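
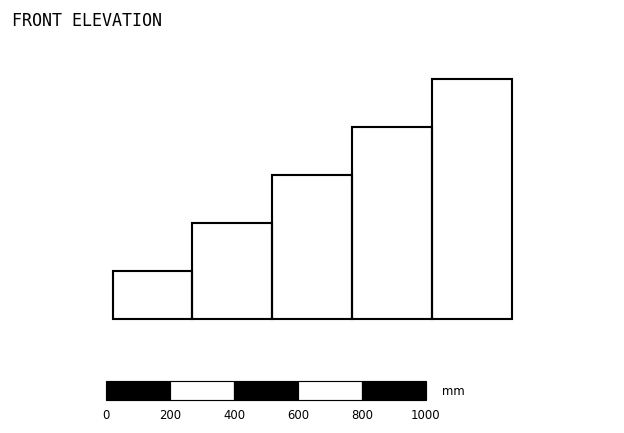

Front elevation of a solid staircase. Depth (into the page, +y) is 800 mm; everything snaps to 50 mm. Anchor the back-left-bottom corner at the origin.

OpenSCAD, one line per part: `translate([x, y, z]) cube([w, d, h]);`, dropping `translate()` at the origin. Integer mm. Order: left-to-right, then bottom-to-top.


cube([250, 800, 150]);
translate([250, 0, 0]) cube([250, 800, 300]);
translate([500, 0, 0]) cube([250, 800, 450]);
translate([750, 0, 0]) cube([250, 800, 600]);
translate([1000, 0, 0]) cube([250, 800, 750]);


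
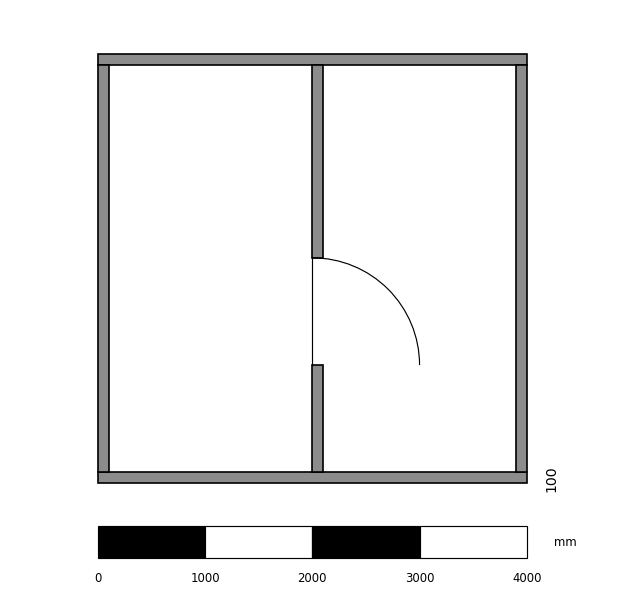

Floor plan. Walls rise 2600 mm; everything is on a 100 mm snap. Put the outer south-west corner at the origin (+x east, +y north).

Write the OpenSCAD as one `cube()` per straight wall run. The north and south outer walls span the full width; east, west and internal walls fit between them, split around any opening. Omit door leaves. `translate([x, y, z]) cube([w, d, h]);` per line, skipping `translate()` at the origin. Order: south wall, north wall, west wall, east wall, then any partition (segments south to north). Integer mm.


cube([4000, 100, 2600]);
translate([0, 3900, 0]) cube([4000, 100, 2600]);
translate([0, 100, 0]) cube([100, 3800, 2600]);
translate([3900, 100, 0]) cube([100, 3800, 2600]);
translate([2000, 100, 0]) cube([100, 1000, 2600]);
translate([2000, 2100, 0]) cube([100, 1800, 2600]);


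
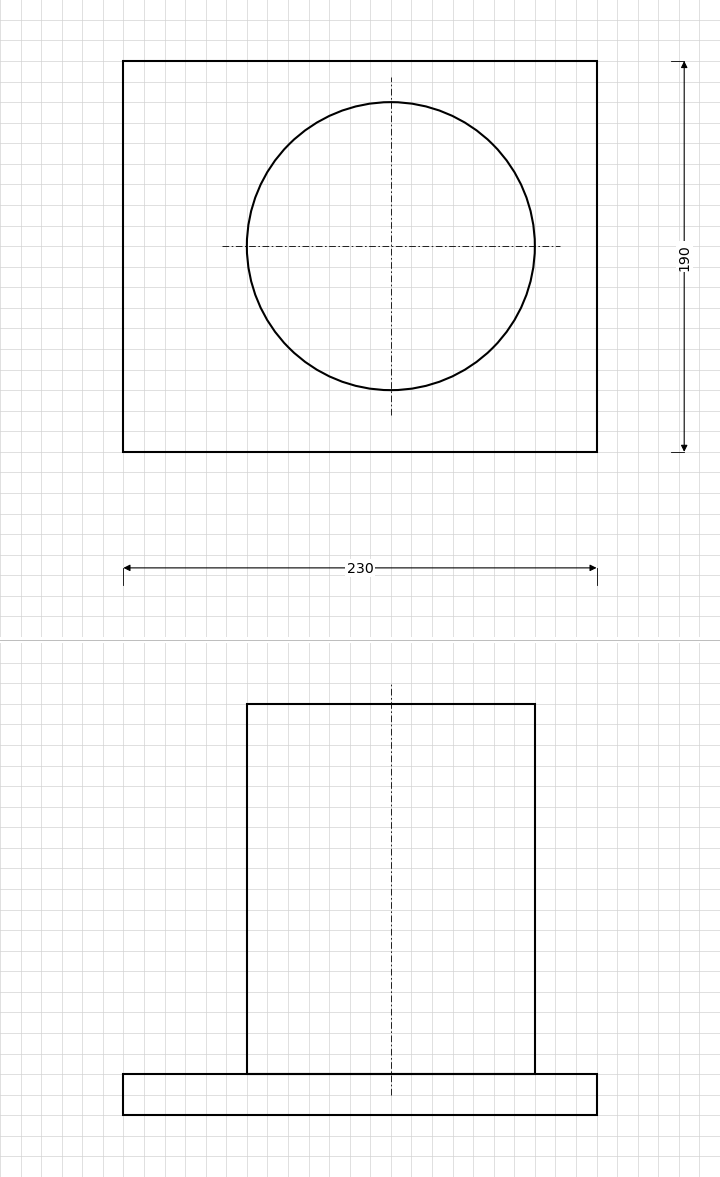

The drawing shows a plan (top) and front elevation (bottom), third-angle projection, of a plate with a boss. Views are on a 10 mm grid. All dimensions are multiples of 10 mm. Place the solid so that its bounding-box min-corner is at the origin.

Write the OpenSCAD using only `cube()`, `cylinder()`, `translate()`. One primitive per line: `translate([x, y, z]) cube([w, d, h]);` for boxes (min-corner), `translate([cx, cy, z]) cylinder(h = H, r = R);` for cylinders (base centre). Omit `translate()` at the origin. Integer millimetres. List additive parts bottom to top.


cube([230, 190, 20]);
translate([130, 100, 20]) cylinder(h = 180, r = 70);


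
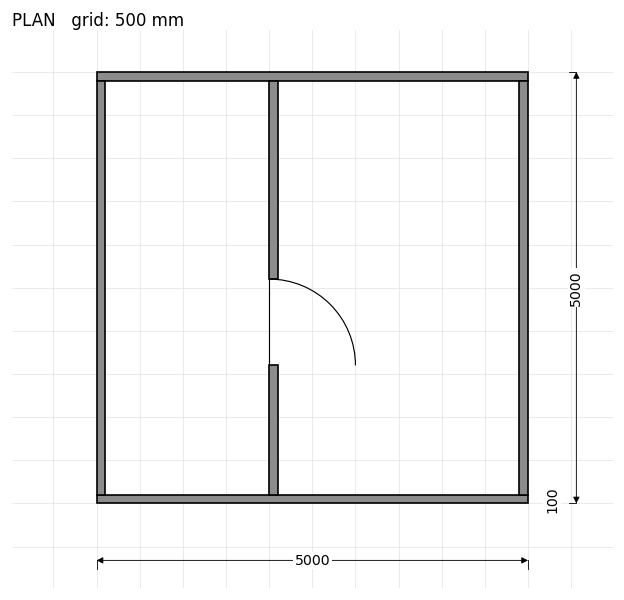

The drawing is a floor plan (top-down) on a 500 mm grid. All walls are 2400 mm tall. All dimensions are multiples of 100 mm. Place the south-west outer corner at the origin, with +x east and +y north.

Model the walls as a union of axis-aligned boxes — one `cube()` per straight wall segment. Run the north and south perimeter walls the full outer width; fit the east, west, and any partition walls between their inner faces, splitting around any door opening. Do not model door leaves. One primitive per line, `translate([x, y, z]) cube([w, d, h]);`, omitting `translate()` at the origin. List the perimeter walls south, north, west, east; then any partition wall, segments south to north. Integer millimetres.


cube([5000, 100, 2400]);
translate([0, 4900, 0]) cube([5000, 100, 2400]);
translate([0, 100, 0]) cube([100, 4800, 2400]);
translate([4900, 100, 0]) cube([100, 4800, 2400]);
translate([2000, 100, 0]) cube([100, 1500, 2400]);
translate([2000, 2600, 0]) cube([100, 2300, 2400]);


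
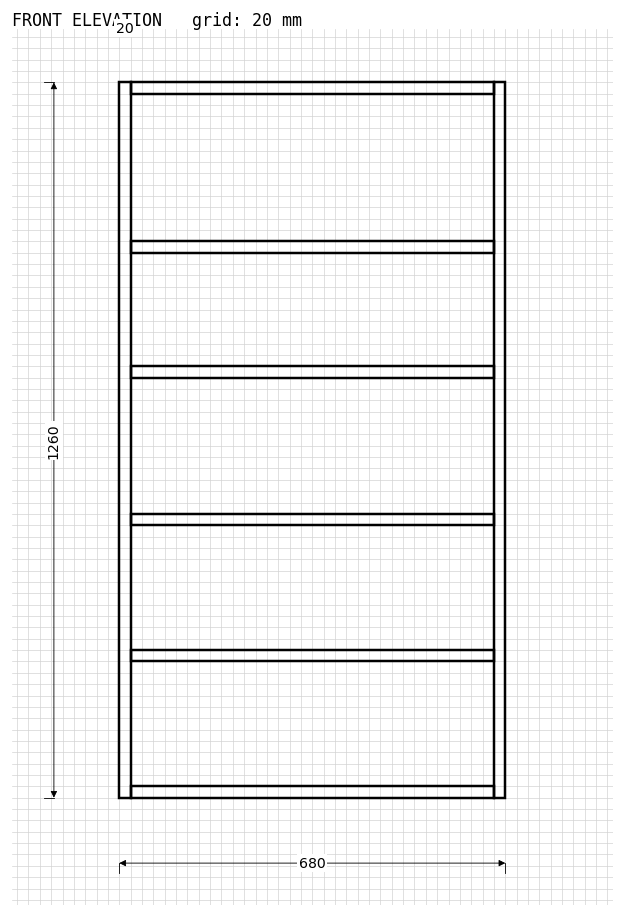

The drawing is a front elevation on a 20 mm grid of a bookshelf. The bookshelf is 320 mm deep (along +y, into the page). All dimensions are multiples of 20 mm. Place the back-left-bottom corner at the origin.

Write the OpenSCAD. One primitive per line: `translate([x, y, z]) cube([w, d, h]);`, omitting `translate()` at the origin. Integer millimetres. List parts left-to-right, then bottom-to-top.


cube([20, 320, 1260]);
translate([20, 0, 0]) cube([640, 320, 20]);
translate([20, 0, 240]) cube([640, 320, 20]);
translate([20, 0, 480]) cube([640, 320, 20]);
translate([20, 0, 740]) cube([640, 320, 20]);
translate([20, 0, 960]) cube([640, 320, 20]);
translate([20, 0, 1240]) cube([640, 320, 20]);
translate([660, 0, 0]) cube([20, 320, 1260]);


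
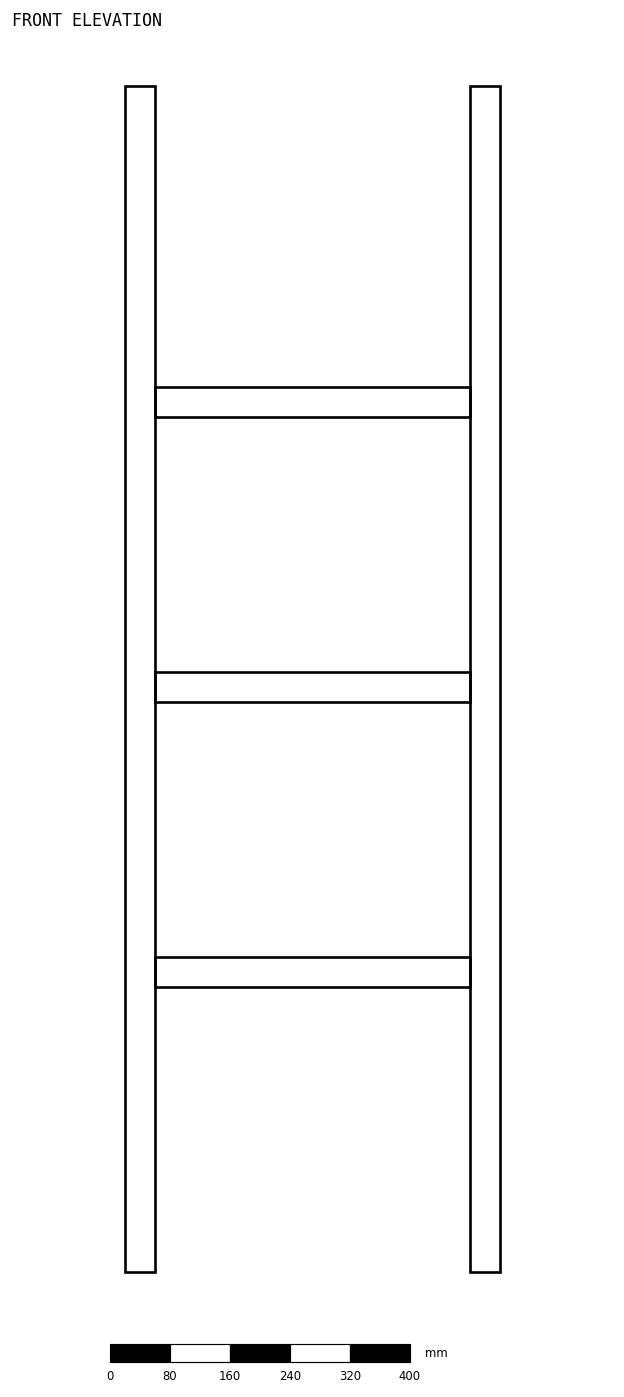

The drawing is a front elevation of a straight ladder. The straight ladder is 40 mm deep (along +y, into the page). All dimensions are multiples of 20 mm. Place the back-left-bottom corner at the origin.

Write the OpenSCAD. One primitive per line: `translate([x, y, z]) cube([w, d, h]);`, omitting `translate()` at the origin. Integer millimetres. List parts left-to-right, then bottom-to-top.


cube([40, 40, 1580]);
translate([40, 0, 380]) cube([420, 40, 40]);
translate([40, 0, 760]) cube([420, 40, 40]);
translate([40, 0, 1140]) cube([420, 40, 40]);
translate([460, 0, 0]) cube([40, 40, 1580]);


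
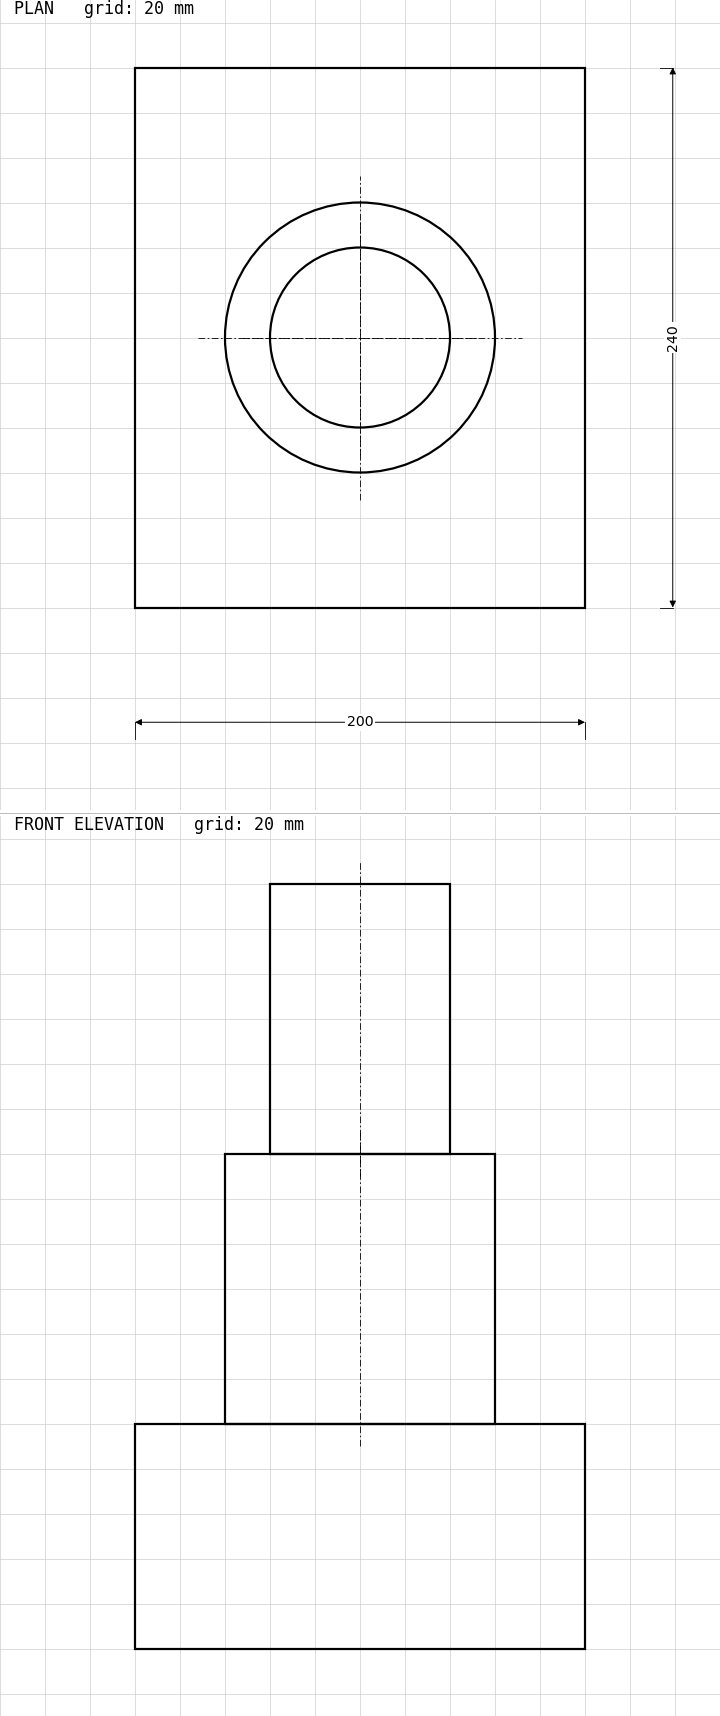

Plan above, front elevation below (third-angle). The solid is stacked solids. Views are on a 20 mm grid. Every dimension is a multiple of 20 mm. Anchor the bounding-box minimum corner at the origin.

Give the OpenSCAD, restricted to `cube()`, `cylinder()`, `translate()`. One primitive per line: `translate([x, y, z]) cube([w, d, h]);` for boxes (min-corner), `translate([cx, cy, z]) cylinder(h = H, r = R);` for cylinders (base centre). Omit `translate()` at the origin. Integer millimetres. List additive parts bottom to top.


cube([200, 240, 100]);
translate([100, 120, 100]) cylinder(h = 120, r = 60);
translate([100, 120, 220]) cylinder(h = 120, r = 40);


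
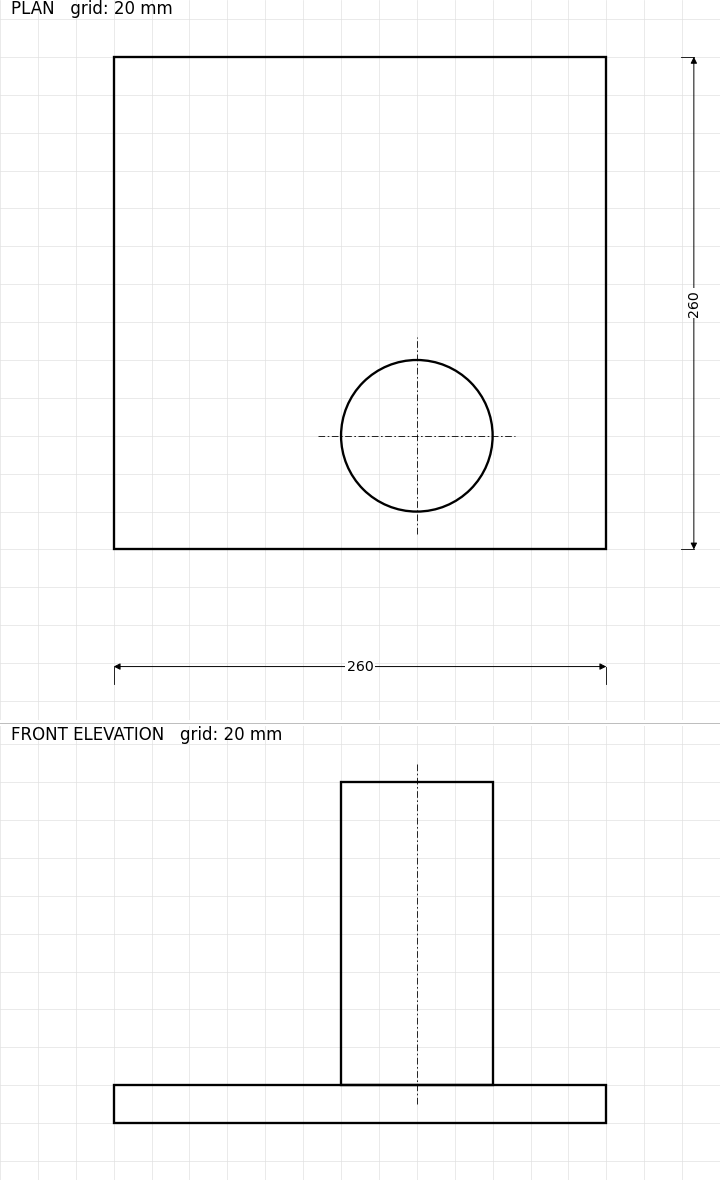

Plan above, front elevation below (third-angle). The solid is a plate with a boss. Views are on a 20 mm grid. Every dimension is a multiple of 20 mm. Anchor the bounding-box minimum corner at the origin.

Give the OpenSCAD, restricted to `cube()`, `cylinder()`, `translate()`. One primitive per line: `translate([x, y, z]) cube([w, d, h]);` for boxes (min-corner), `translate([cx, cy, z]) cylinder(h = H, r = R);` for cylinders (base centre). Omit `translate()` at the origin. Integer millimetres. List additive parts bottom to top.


cube([260, 260, 20]);
translate([160, 60, 20]) cylinder(h = 160, r = 40);


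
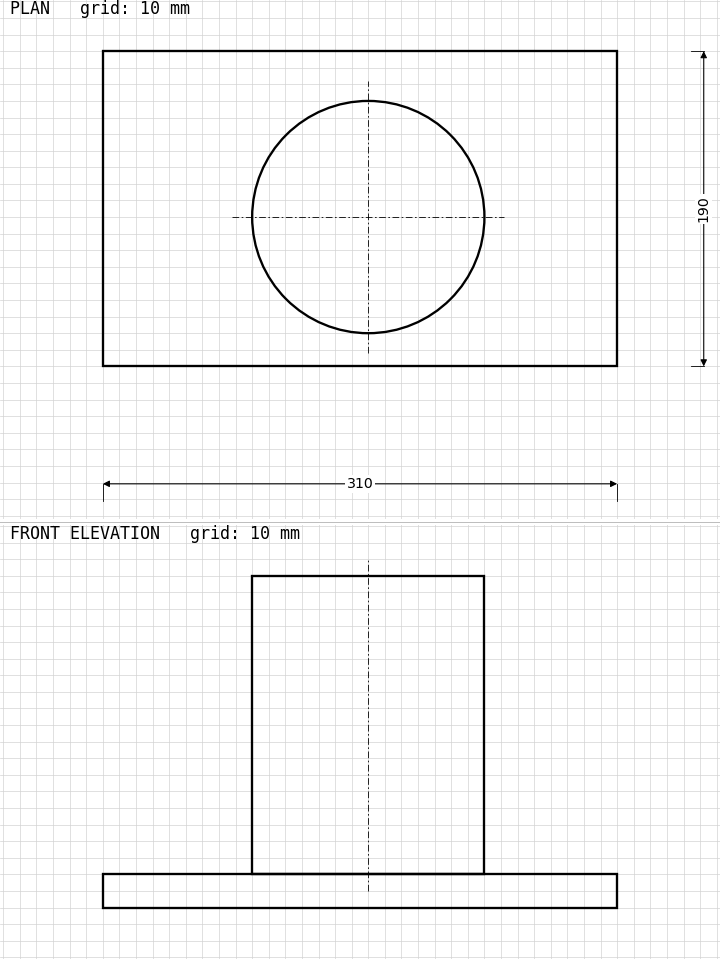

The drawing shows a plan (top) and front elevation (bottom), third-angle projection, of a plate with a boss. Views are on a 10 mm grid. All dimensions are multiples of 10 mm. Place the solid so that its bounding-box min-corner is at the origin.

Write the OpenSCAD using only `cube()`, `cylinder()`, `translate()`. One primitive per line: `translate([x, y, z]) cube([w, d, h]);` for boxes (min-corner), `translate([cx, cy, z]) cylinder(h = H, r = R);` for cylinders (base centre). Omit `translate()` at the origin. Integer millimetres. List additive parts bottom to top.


cube([310, 190, 20]);
translate([160, 90, 20]) cylinder(h = 180, r = 70);


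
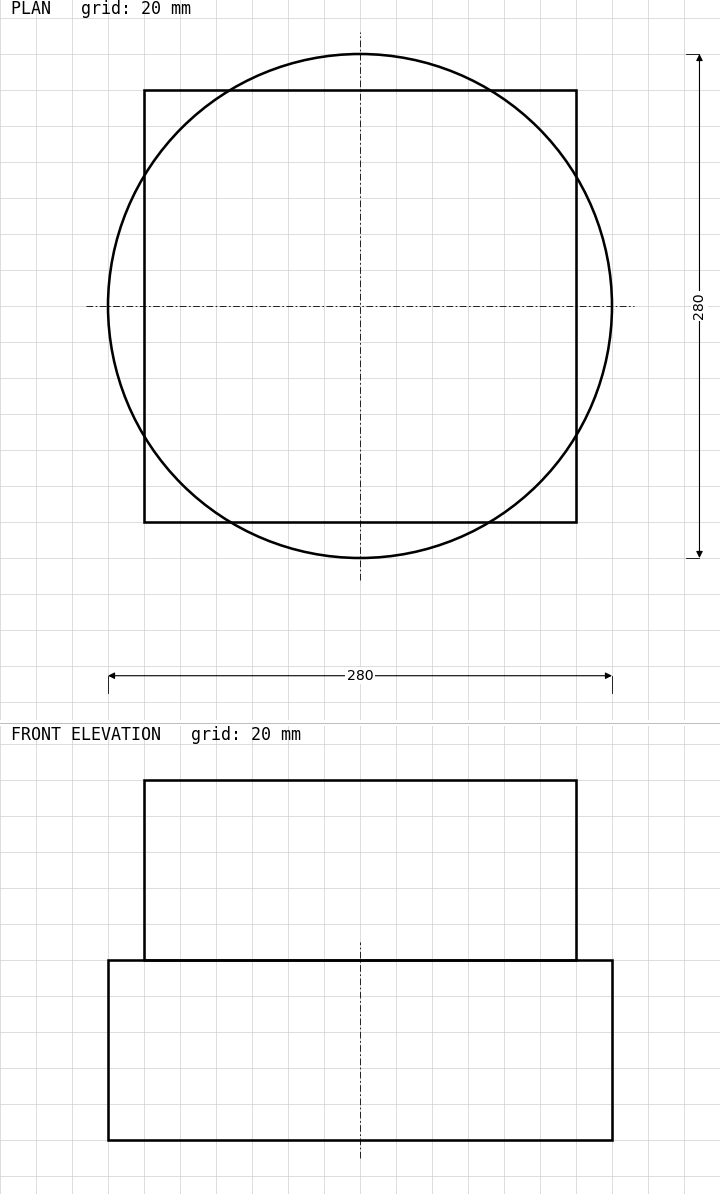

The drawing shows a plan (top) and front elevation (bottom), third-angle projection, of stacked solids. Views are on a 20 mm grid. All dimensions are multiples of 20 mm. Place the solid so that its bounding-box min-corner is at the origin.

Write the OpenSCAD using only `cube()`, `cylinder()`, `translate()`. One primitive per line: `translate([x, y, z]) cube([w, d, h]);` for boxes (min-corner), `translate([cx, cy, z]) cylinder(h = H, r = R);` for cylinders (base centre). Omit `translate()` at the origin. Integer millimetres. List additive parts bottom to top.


translate([140, 140, 0]) cylinder(h = 100, r = 140);
translate([20, 20, 100]) cube([240, 240, 100]);


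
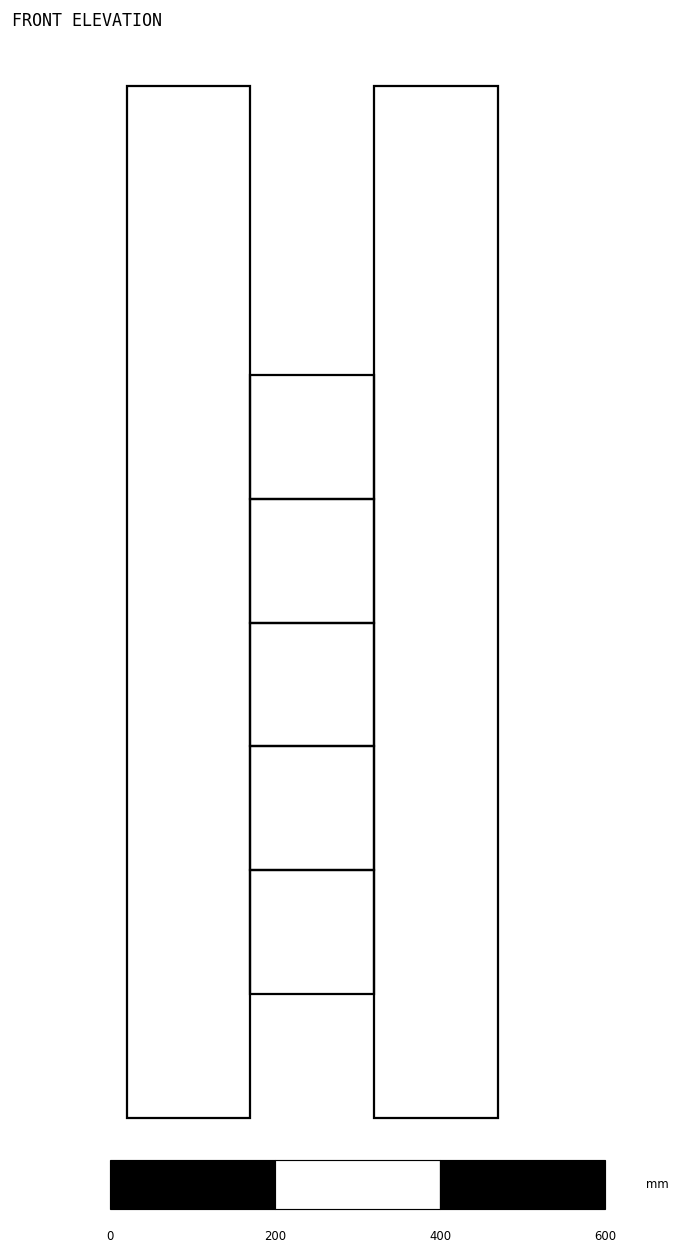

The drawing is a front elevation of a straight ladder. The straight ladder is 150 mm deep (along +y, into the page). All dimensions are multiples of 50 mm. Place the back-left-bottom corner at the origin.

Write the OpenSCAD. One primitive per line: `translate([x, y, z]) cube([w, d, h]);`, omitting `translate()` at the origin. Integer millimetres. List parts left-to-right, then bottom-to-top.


cube([150, 150, 1250]);
translate([150, 0, 150]) cube([150, 150, 150]);
translate([150, 0, 300]) cube([150, 150, 150]);
translate([150, 0, 450]) cube([150, 150, 150]);
translate([150, 0, 600]) cube([150, 150, 150]);
translate([150, 0, 750]) cube([150, 150, 150]);
translate([300, 0, 0]) cube([150, 150, 1250]);


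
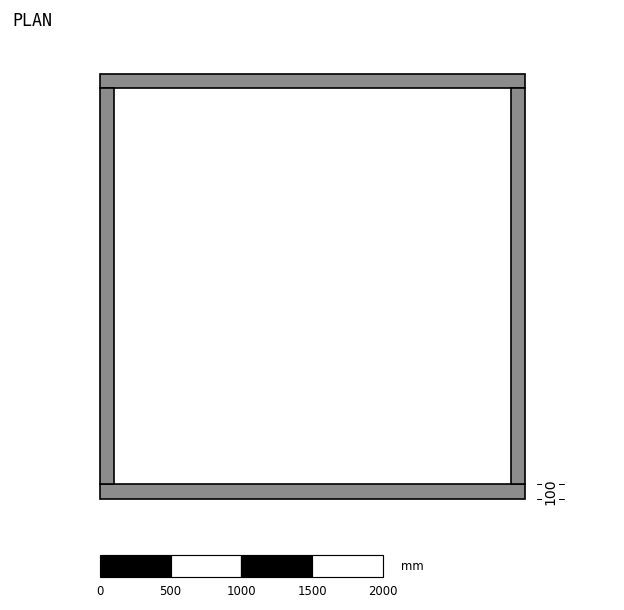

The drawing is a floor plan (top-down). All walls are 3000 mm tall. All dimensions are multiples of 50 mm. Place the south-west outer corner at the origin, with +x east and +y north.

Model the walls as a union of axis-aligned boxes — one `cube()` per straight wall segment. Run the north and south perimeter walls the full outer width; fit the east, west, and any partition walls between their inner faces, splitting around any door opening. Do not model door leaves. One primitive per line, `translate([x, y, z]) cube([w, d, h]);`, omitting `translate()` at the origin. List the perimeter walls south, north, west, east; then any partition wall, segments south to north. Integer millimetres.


cube([3000, 100, 3000]);
translate([0, 2900, 0]) cube([3000, 100, 3000]);
translate([0, 100, 0]) cube([100, 2800, 3000]);
translate([2900, 100, 0]) cube([100, 2800, 3000]);


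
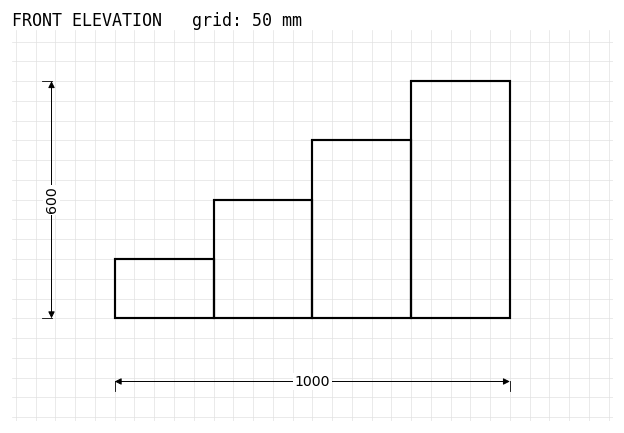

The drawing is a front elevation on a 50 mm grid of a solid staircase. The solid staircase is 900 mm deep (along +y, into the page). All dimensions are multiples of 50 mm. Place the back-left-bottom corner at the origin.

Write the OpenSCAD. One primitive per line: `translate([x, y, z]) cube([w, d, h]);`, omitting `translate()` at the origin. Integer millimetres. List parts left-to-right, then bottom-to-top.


cube([250, 900, 150]);
translate([250, 0, 0]) cube([250, 900, 300]);
translate([500, 0, 0]) cube([250, 900, 450]);
translate([750, 0, 0]) cube([250, 900, 600]);


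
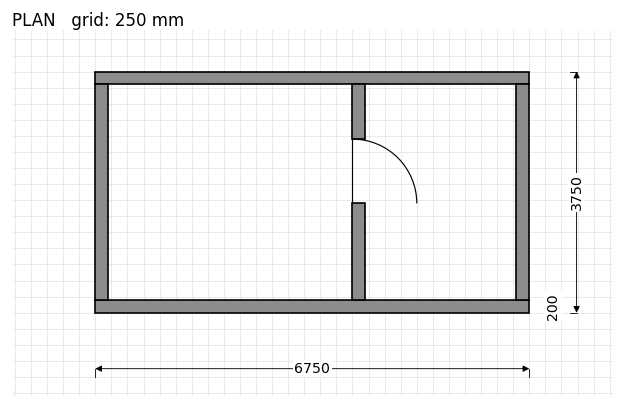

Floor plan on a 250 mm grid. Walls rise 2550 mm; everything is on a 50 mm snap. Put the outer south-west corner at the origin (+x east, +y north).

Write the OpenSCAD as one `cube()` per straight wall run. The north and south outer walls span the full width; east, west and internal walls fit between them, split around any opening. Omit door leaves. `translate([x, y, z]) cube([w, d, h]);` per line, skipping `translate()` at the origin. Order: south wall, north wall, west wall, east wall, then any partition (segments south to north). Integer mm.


cube([6750, 200, 2550]);
translate([0, 3550, 0]) cube([6750, 200, 2550]);
translate([0, 200, 0]) cube([200, 3350, 2550]);
translate([6550, 200, 0]) cube([200, 3350, 2550]);
translate([4000, 200, 0]) cube([200, 1500, 2550]);
translate([4000, 2700, 0]) cube([200, 850, 2550]);


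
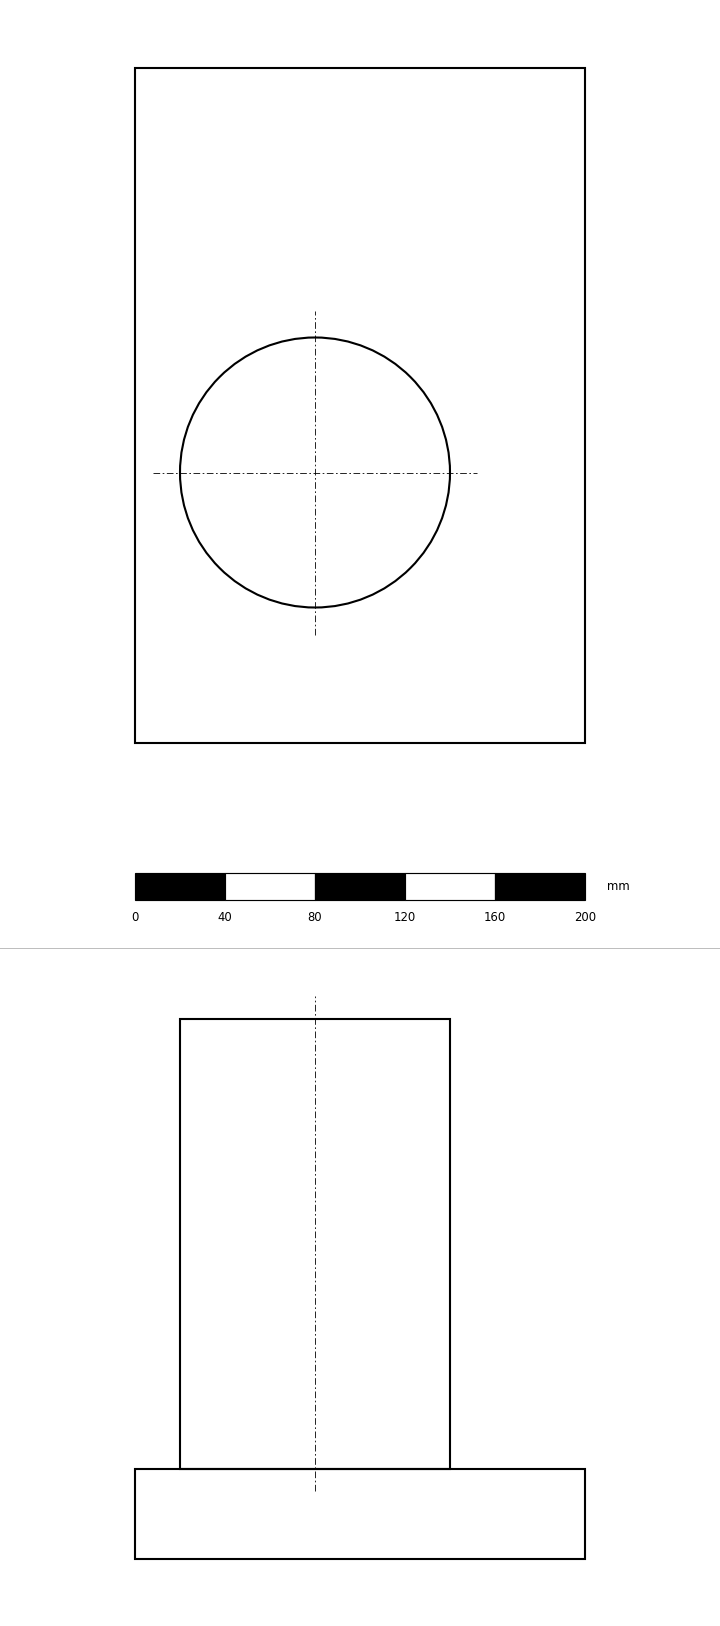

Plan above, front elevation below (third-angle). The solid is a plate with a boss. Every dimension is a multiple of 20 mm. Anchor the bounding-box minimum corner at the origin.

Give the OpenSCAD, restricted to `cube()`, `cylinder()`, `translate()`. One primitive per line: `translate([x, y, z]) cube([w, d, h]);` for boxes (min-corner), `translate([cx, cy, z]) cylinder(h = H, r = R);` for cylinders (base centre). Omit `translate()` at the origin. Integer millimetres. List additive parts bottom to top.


cube([200, 300, 40]);
translate([80, 120, 40]) cylinder(h = 200, r = 60);


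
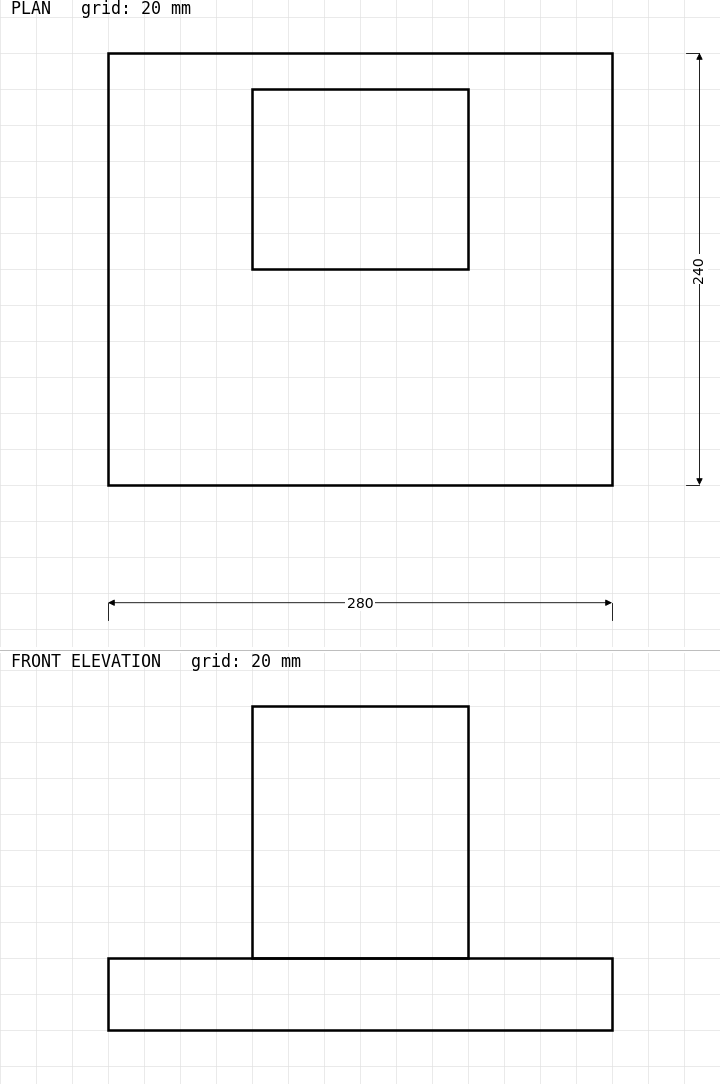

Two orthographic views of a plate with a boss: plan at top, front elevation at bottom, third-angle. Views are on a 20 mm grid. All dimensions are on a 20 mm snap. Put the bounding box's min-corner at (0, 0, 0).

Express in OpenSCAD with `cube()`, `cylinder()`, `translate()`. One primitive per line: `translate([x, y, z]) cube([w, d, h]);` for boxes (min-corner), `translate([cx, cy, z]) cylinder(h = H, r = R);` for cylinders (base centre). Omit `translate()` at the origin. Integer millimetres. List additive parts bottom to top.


cube([280, 240, 40]);
translate([80, 120, 40]) cube([120, 100, 140]);


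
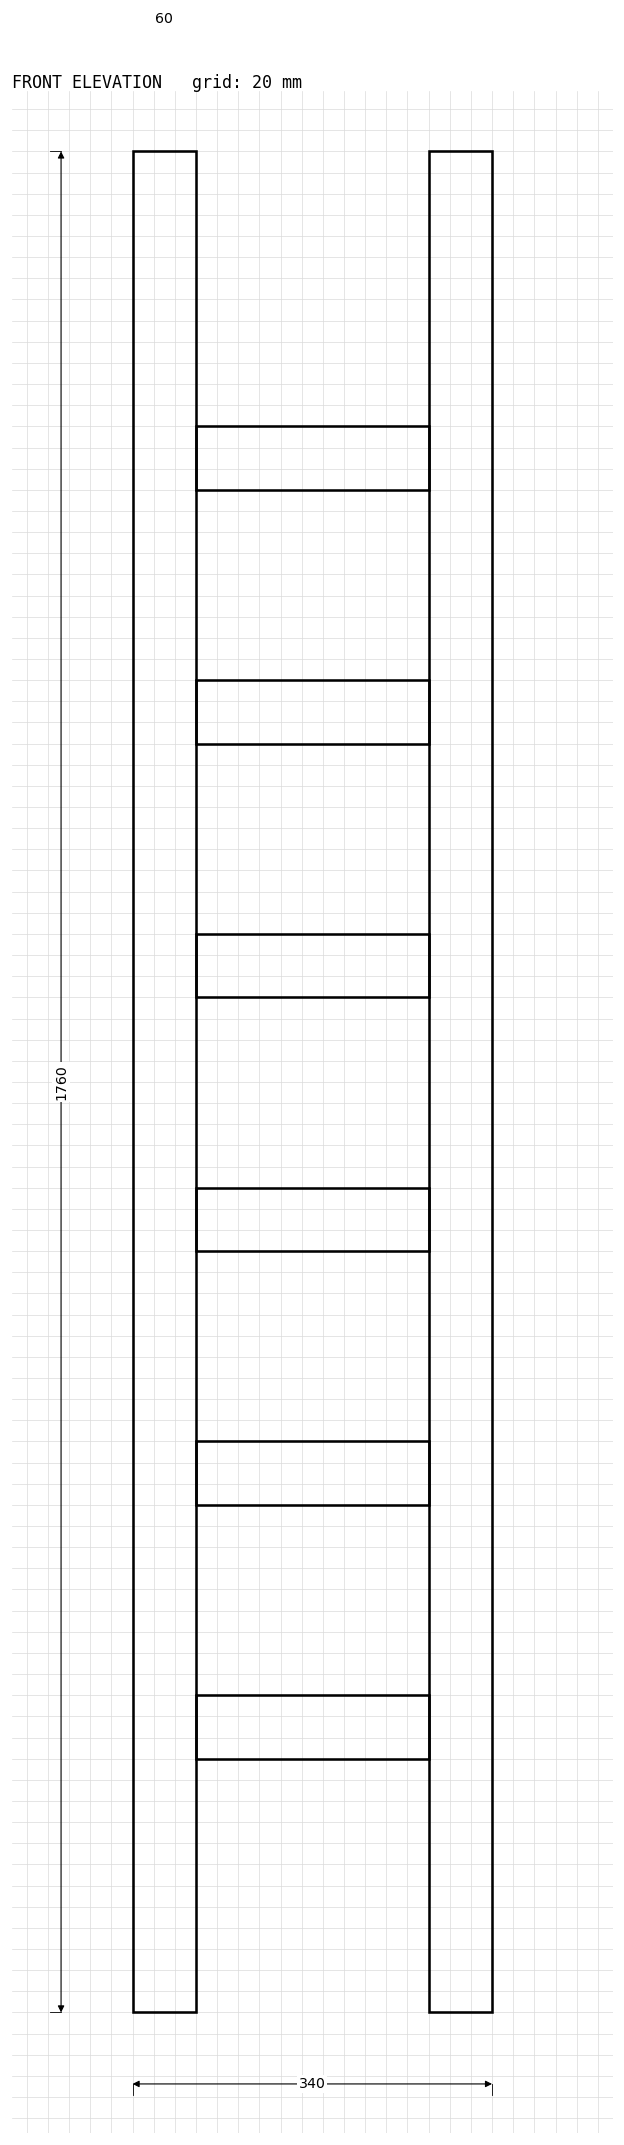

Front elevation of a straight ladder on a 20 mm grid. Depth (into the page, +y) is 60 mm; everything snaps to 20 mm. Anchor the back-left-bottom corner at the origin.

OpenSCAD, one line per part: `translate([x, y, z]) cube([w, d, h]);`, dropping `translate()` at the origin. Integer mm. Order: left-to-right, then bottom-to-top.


cube([60, 60, 1760]);
translate([60, 0, 240]) cube([220, 60, 60]);
translate([60, 0, 480]) cube([220, 60, 60]);
translate([60, 0, 720]) cube([220, 60, 60]);
translate([60, 0, 960]) cube([220, 60, 60]);
translate([60, 0, 1200]) cube([220, 60, 60]);
translate([60, 0, 1440]) cube([220, 60, 60]);
translate([280, 0, 0]) cube([60, 60, 1760]);


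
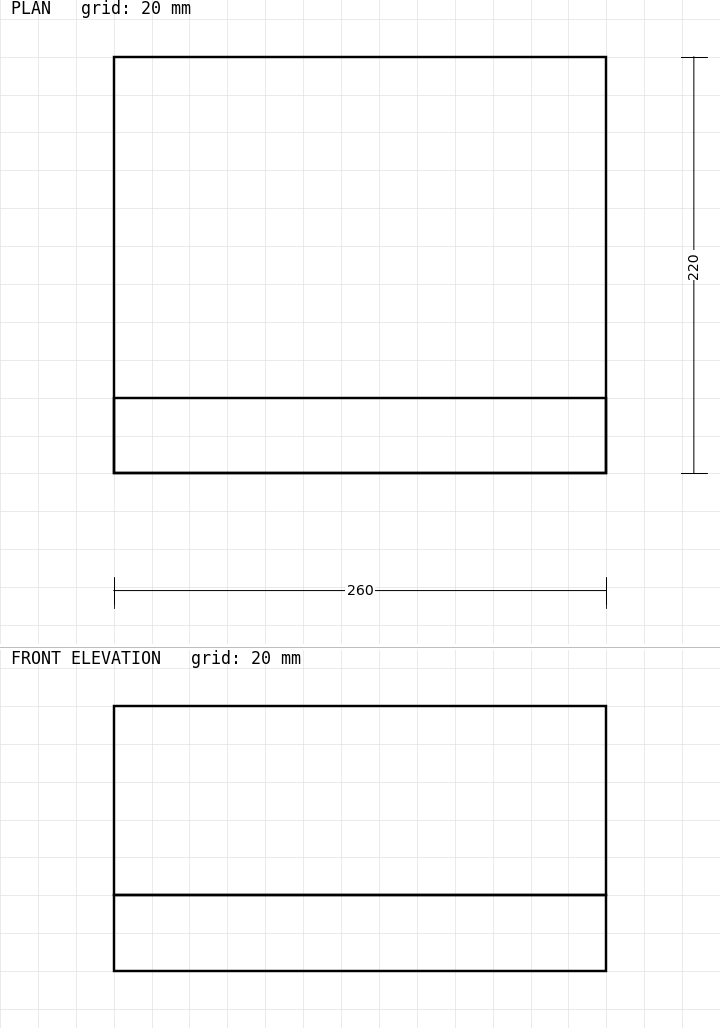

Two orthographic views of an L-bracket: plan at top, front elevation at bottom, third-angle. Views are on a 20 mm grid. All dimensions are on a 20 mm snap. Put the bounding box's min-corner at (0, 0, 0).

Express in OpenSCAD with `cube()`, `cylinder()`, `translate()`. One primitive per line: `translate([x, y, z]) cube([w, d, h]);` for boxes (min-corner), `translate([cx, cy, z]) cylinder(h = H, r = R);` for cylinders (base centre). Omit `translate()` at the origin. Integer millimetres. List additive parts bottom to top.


cube([260, 220, 40]);
translate([0, 0, 40]) cube([260, 40, 100]);


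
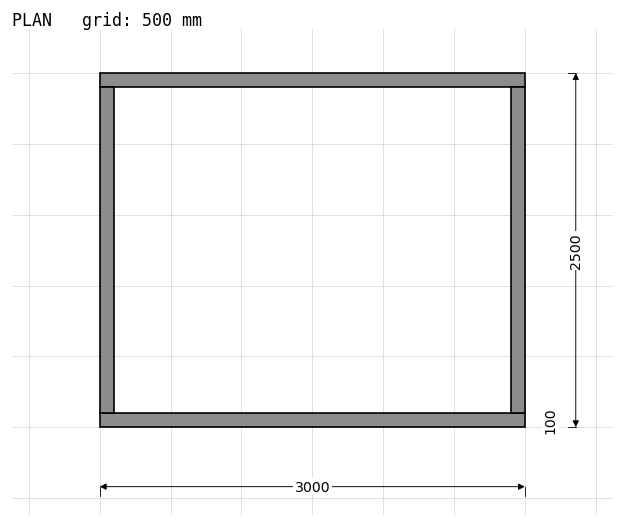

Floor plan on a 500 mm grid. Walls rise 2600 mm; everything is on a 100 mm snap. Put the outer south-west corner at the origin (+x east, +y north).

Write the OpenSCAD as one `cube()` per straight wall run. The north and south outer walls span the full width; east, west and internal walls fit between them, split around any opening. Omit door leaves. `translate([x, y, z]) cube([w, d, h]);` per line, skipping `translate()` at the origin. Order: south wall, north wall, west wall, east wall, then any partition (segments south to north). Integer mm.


cube([3000, 100, 2600]);
translate([0, 2400, 0]) cube([3000, 100, 2600]);
translate([0, 100, 0]) cube([100, 2300, 2600]);
translate([2900, 100, 0]) cube([100, 2300, 2600]);


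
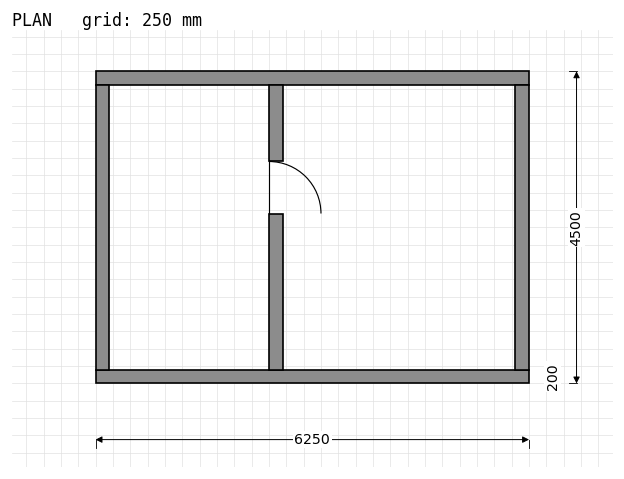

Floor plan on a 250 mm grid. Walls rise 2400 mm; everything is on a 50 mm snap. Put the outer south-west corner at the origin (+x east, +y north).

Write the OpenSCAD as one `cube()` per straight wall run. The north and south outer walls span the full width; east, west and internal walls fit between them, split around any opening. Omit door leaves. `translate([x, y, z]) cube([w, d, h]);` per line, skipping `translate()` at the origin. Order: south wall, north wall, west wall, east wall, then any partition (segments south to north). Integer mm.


cube([6250, 200, 2400]);
translate([0, 4300, 0]) cube([6250, 200, 2400]);
translate([0, 200, 0]) cube([200, 4100, 2400]);
translate([6050, 200, 0]) cube([200, 4100, 2400]);
translate([2500, 200, 0]) cube([200, 2250, 2400]);
translate([2500, 3200, 0]) cube([200, 1100, 2400]);


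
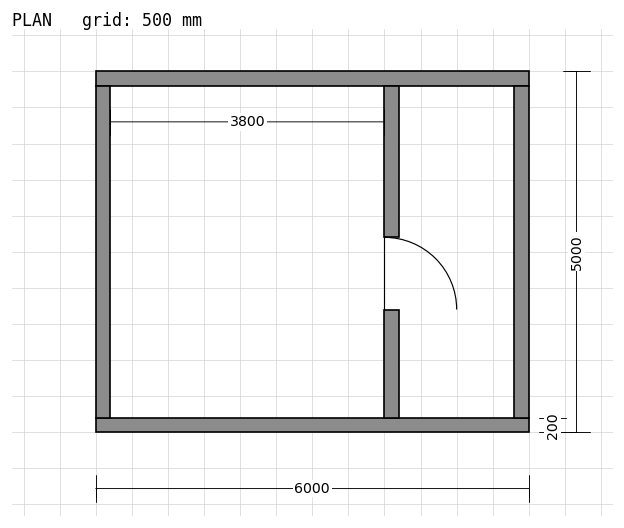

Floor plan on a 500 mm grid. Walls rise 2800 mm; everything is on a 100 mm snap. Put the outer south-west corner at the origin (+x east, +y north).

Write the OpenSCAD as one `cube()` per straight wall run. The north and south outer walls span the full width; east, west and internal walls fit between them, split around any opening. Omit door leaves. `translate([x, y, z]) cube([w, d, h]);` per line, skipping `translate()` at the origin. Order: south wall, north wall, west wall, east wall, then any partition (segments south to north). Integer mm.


cube([6000, 200, 2800]);
translate([0, 4800, 0]) cube([6000, 200, 2800]);
translate([0, 200, 0]) cube([200, 4600, 2800]);
translate([5800, 200, 0]) cube([200, 4600, 2800]);
translate([4000, 200, 0]) cube([200, 1500, 2800]);
translate([4000, 2700, 0]) cube([200, 2100, 2800]);


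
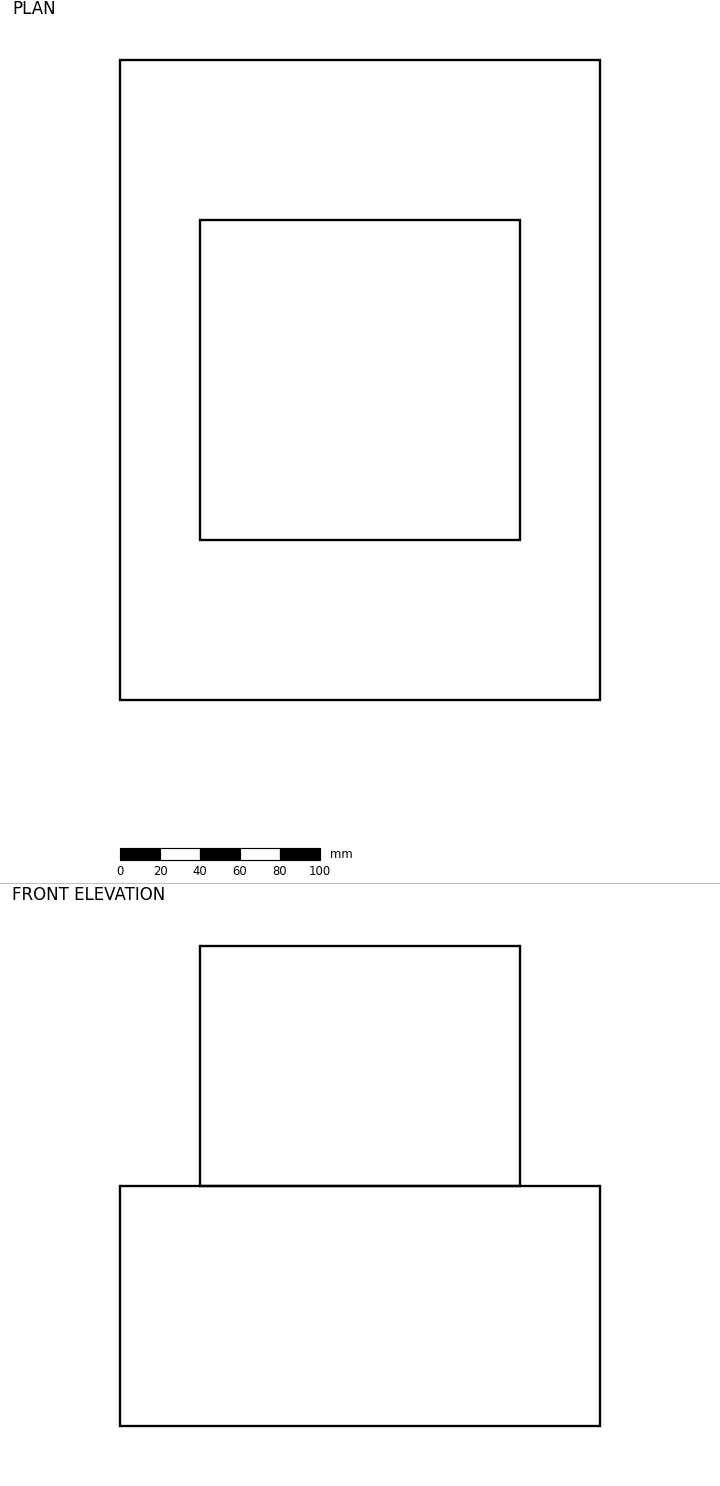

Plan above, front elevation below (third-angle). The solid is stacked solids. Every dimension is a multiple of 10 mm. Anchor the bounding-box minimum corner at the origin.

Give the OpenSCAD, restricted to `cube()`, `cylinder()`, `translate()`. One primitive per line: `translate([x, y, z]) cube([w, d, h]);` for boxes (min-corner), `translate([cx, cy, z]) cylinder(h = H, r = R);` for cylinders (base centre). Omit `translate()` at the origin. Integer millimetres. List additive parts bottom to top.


cube([240, 320, 120]);
translate([40, 80, 120]) cube([160, 160, 120]);


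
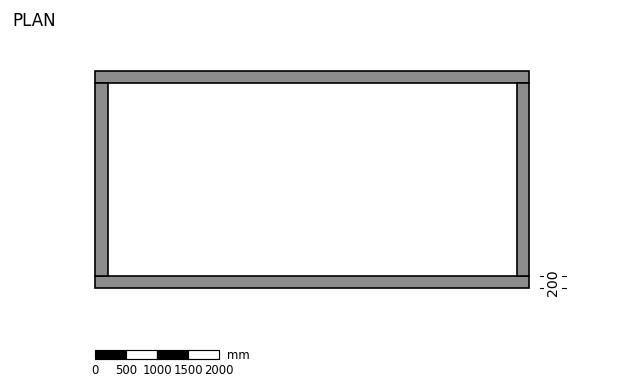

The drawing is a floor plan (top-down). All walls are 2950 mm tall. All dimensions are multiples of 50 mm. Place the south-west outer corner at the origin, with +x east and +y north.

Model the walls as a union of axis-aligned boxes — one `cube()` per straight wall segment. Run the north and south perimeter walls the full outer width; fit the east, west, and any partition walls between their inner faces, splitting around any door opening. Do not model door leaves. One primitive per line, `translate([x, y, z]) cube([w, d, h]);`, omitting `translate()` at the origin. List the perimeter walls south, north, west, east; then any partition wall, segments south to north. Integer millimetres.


cube([7000, 200, 2950]);
translate([0, 3300, 0]) cube([7000, 200, 2950]);
translate([0, 200, 0]) cube([200, 3100, 2950]);
translate([6800, 200, 0]) cube([200, 3100, 2950]);


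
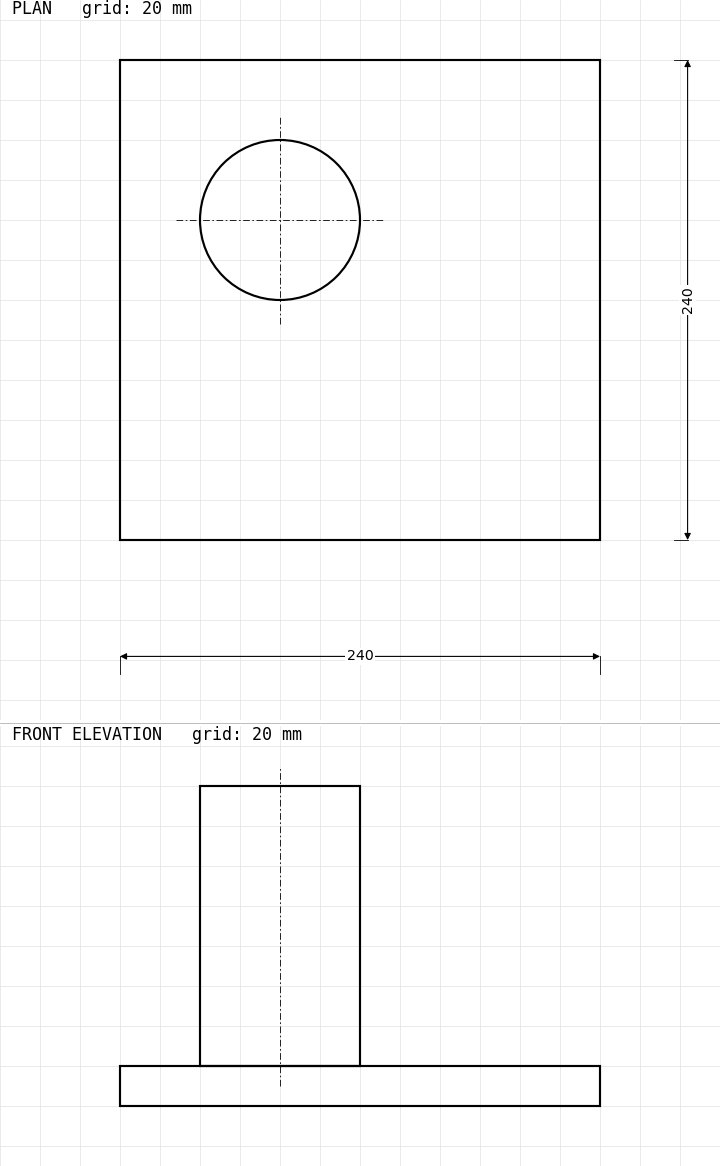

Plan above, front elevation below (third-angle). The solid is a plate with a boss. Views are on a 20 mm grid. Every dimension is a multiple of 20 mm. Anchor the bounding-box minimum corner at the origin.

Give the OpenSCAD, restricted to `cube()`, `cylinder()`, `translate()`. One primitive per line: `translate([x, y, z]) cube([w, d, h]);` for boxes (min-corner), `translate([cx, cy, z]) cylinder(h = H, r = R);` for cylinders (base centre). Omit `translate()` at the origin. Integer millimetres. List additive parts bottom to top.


cube([240, 240, 20]);
translate([80, 160, 20]) cylinder(h = 140, r = 40);


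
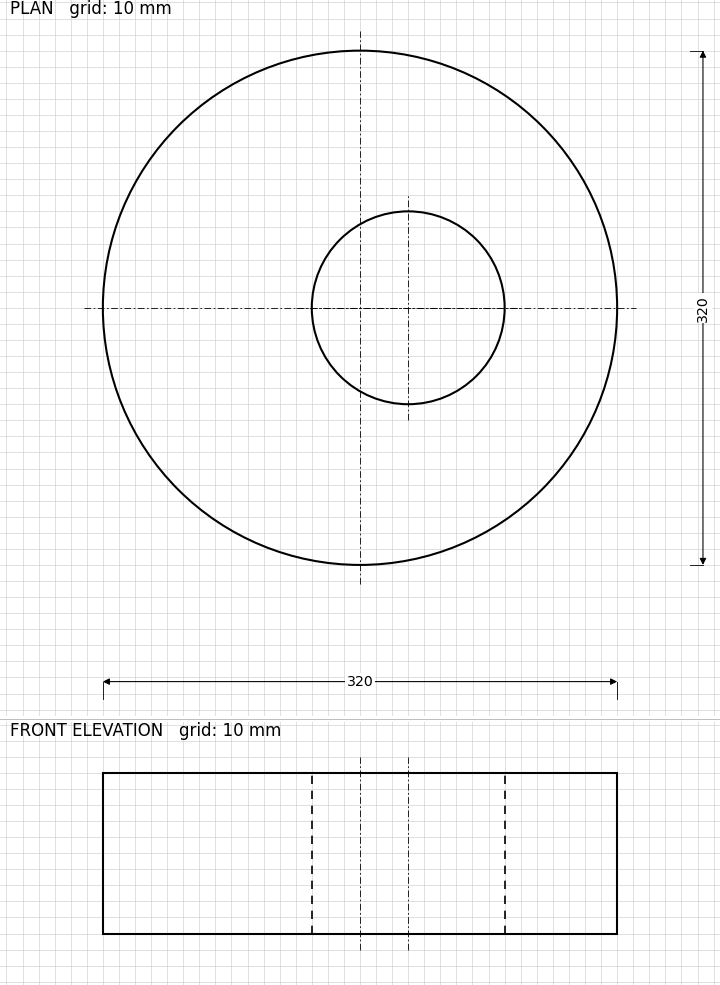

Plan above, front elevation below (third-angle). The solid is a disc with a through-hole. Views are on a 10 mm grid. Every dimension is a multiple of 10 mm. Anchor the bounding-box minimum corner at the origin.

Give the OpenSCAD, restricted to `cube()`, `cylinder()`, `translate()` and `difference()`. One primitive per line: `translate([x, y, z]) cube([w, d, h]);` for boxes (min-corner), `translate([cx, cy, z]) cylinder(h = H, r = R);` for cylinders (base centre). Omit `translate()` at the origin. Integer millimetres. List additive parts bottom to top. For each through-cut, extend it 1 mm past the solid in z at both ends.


difference() {
  translate([160, 160, 0]) cylinder(h = 100, r = 160);
  translate([190, 160, -1]) cylinder(h = 102, r = 60);
}


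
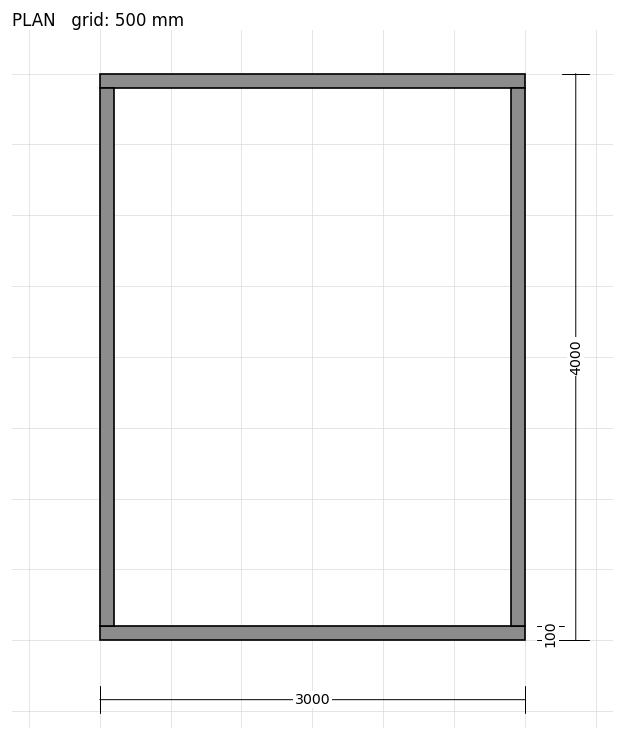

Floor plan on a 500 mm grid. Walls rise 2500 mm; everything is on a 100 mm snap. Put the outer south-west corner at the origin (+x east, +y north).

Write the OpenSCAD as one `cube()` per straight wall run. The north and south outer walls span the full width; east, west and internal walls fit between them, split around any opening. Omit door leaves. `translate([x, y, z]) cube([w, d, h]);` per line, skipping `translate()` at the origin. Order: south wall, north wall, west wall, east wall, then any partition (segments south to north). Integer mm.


cube([3000, 100, 2500]);
translate([0, 3900, 0]) cube([3000, 100, 2500]);
translate([0, 100, 0]) cube([100, 3800, 2500]);
translate([2900, 100, 0]) cube([100, 3800, 2500]);


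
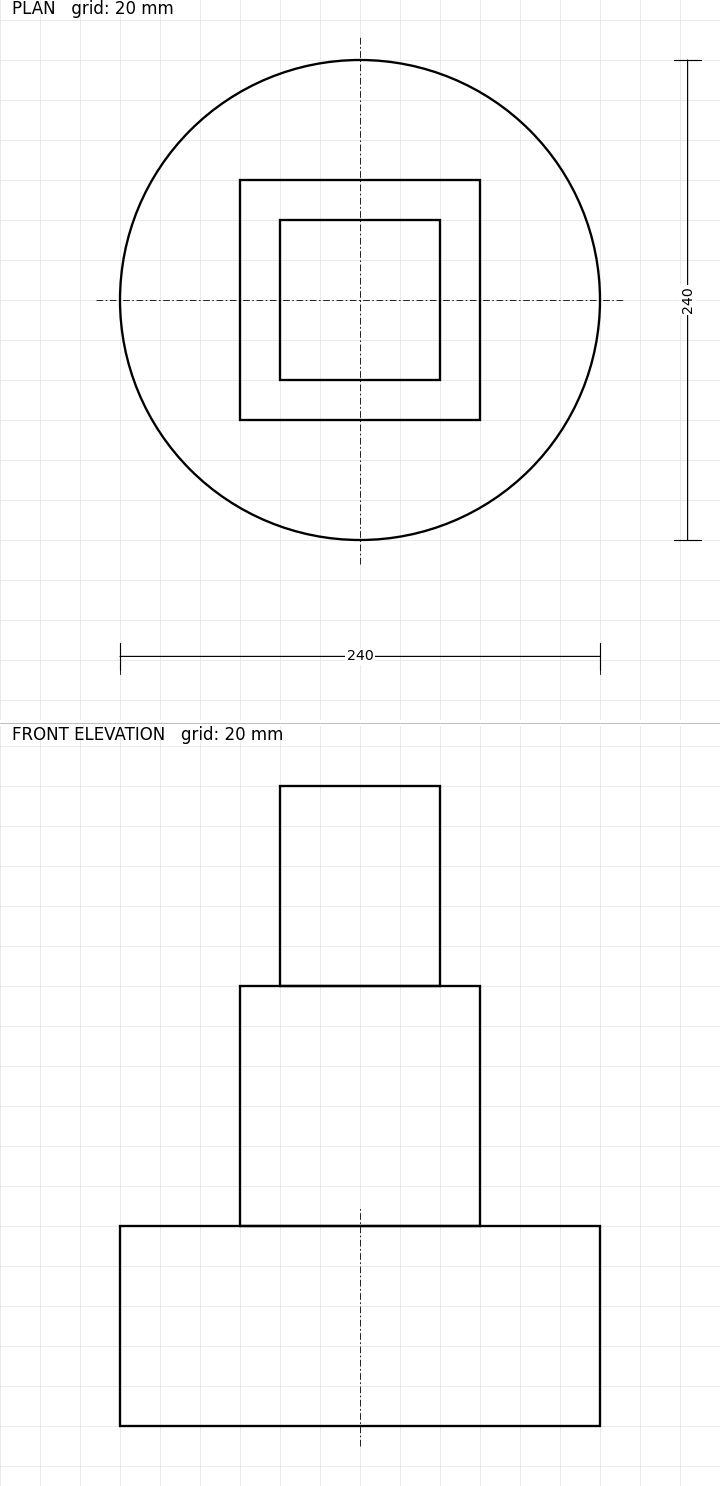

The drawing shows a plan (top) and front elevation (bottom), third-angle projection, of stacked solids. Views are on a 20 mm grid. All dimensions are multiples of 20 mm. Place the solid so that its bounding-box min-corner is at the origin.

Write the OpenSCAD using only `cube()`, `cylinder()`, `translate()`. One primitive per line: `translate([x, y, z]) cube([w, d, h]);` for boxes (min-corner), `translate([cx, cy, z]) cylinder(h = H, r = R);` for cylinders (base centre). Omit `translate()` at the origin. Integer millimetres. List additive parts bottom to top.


translate([120, 120, 0]) cylinder(h = 100, r = 120);
translate([60, 60, 100]) cube([120, 120, 120]);
translate([80, 80, 220]) cube([80, 80, 100]);


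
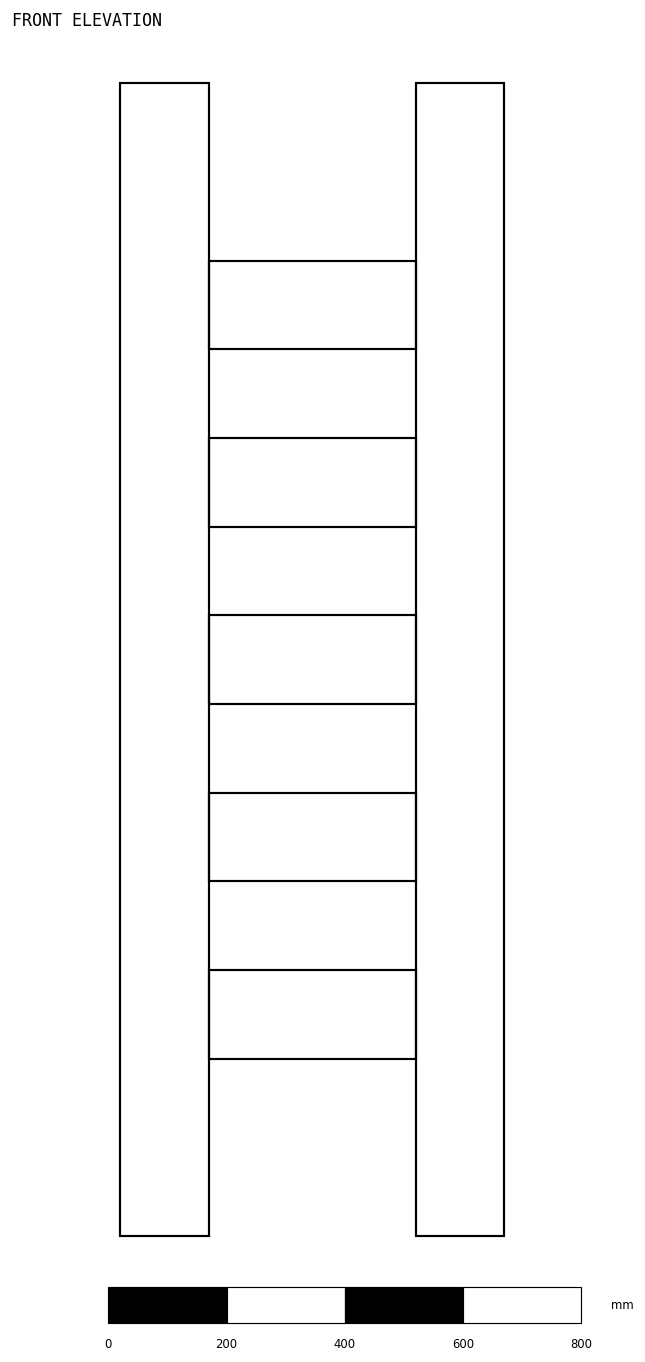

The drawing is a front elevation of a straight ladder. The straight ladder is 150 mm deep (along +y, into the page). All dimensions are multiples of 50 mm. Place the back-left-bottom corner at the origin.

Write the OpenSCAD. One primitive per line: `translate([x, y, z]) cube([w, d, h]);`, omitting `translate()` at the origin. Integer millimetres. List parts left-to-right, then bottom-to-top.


cube([150, 150, 1950]);
translate([150, 0, 300]) cube([350, 150, 150]);
translate([150, 0, 600]) cube([350, 150, 150]);
translate([150, 0, 900]) cube([350, 150, 150]);
translate([150, 0, 1200]) cube([350, 150, 150]);
translate([150, 0, 1500]) cube([350, 150, 150]);
translate([500, 0, 0]) cube([150, 150, 1950]);


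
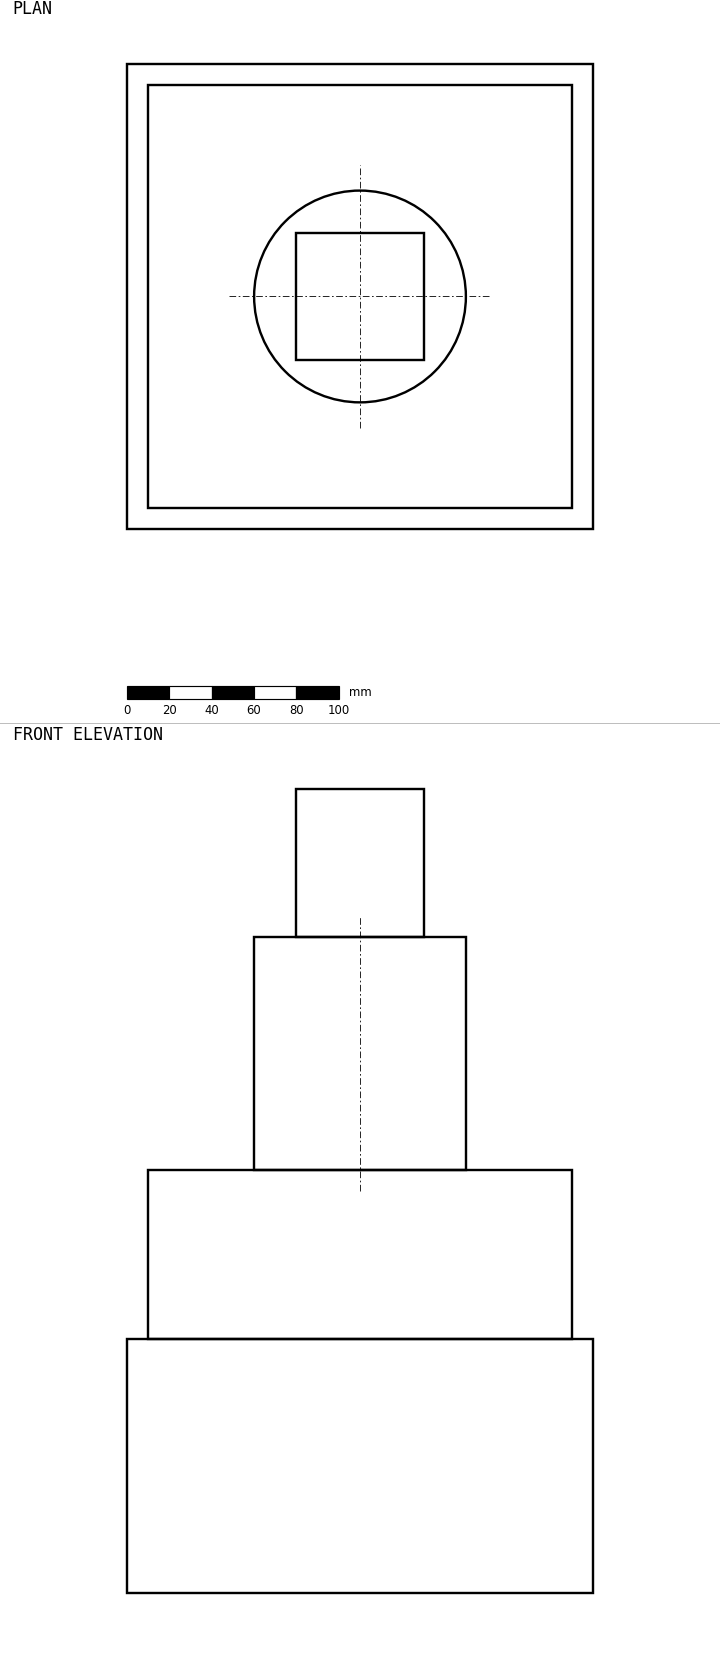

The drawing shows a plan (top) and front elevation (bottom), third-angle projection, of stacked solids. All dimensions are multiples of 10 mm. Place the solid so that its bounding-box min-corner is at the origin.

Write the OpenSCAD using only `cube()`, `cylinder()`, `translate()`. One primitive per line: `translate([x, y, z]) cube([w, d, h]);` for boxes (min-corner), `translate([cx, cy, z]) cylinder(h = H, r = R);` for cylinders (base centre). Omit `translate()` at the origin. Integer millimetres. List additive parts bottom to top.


cube([220, 220, 120]);
translate([10, 10, 120]) cube([200, 200, 80]);
translate([110, 110, 200]) cylinder(h = 110, r = 50);
translate([80, 80, 310]) cube([60, 60, 70]);


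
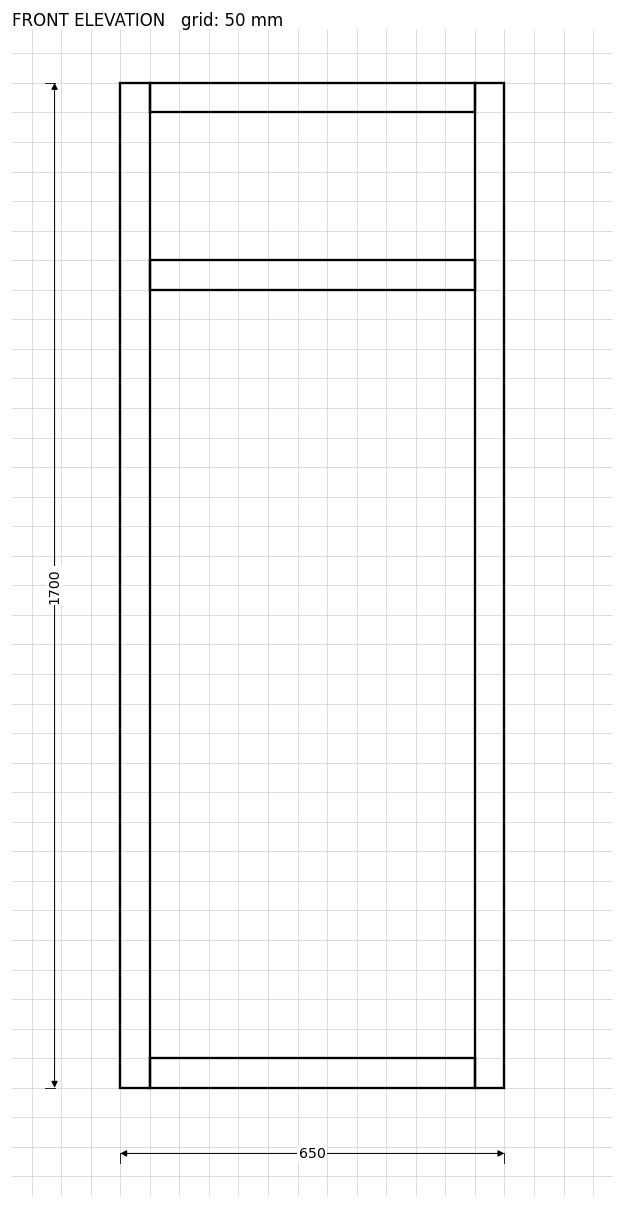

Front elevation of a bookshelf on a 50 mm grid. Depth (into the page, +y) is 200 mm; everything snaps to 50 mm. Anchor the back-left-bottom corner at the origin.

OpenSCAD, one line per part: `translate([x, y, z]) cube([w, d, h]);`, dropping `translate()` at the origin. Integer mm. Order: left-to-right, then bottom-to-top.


cube([50, 200, 1700]);
translate([50, 0, 0]) cube([550, 200, 50]);
translate([50, 0, 1350]) cube([550, 200, 50]);
translate([50, 0, 1650]) cube([550, 200, 50]);
translate([600, 0, 0]) cube([50, 200, 1700]);


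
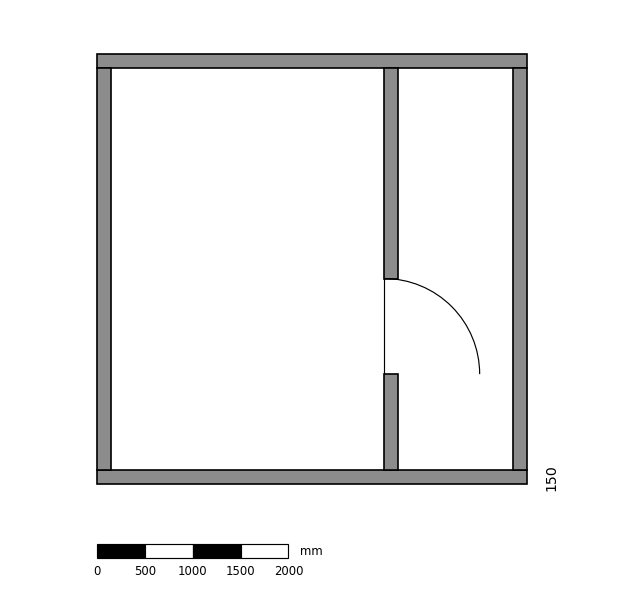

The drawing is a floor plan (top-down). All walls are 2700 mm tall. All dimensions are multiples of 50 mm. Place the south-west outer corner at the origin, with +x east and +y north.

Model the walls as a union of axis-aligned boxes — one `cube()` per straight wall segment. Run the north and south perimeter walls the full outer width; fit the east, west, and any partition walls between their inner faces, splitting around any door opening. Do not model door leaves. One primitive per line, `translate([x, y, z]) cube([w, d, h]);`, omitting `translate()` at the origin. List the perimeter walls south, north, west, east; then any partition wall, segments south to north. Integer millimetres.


cube([4500, 150, 2700]);
translate([0, 4350, 0]) cube([4500, 150, 2700]);
translate([0, 150, 0]) cube([150, 4200, 2700]);
translate([4350, 150, 0]) cube([150, 4200, 2700]);
translate([3000, 150, 0]) cube([150, 1000, 2700]);
translate([3000, 2150, 0]) cube([150, 2200, 2700]);


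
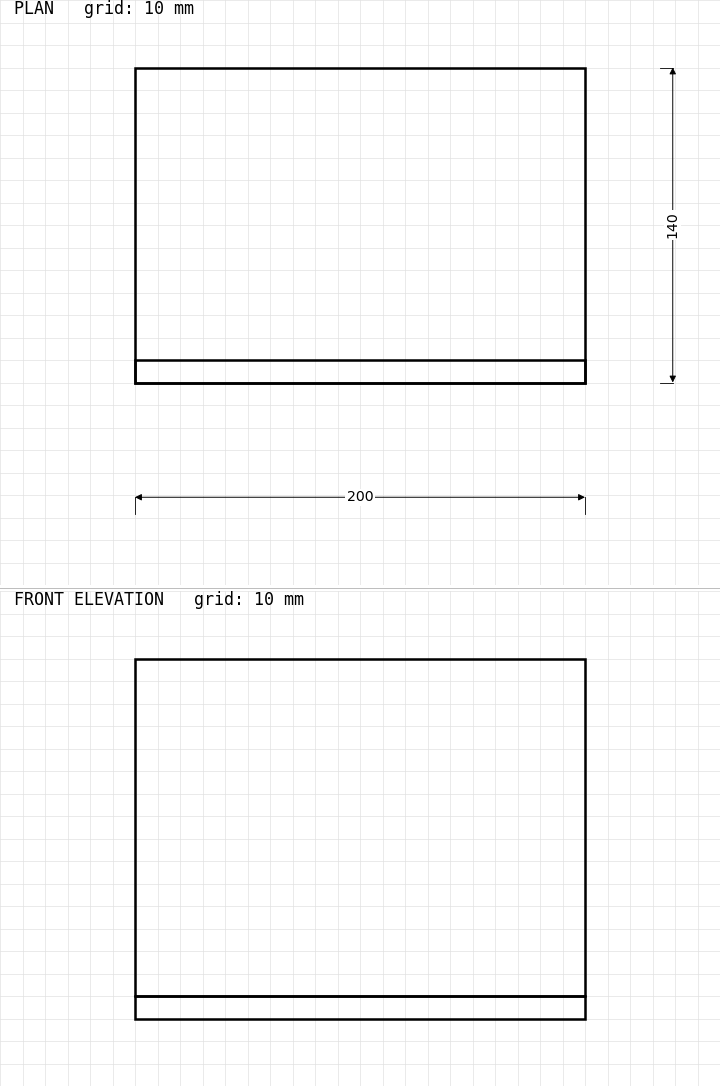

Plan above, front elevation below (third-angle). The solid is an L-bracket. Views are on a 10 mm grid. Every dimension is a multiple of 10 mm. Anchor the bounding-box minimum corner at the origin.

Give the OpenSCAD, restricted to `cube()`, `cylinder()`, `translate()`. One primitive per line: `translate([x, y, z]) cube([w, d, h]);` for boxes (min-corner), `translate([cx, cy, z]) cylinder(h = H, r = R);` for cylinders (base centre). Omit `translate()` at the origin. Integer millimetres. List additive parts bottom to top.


cube([200, 140, 10]);
translate([0, 0, 10]) cube([200, 10, 150]);


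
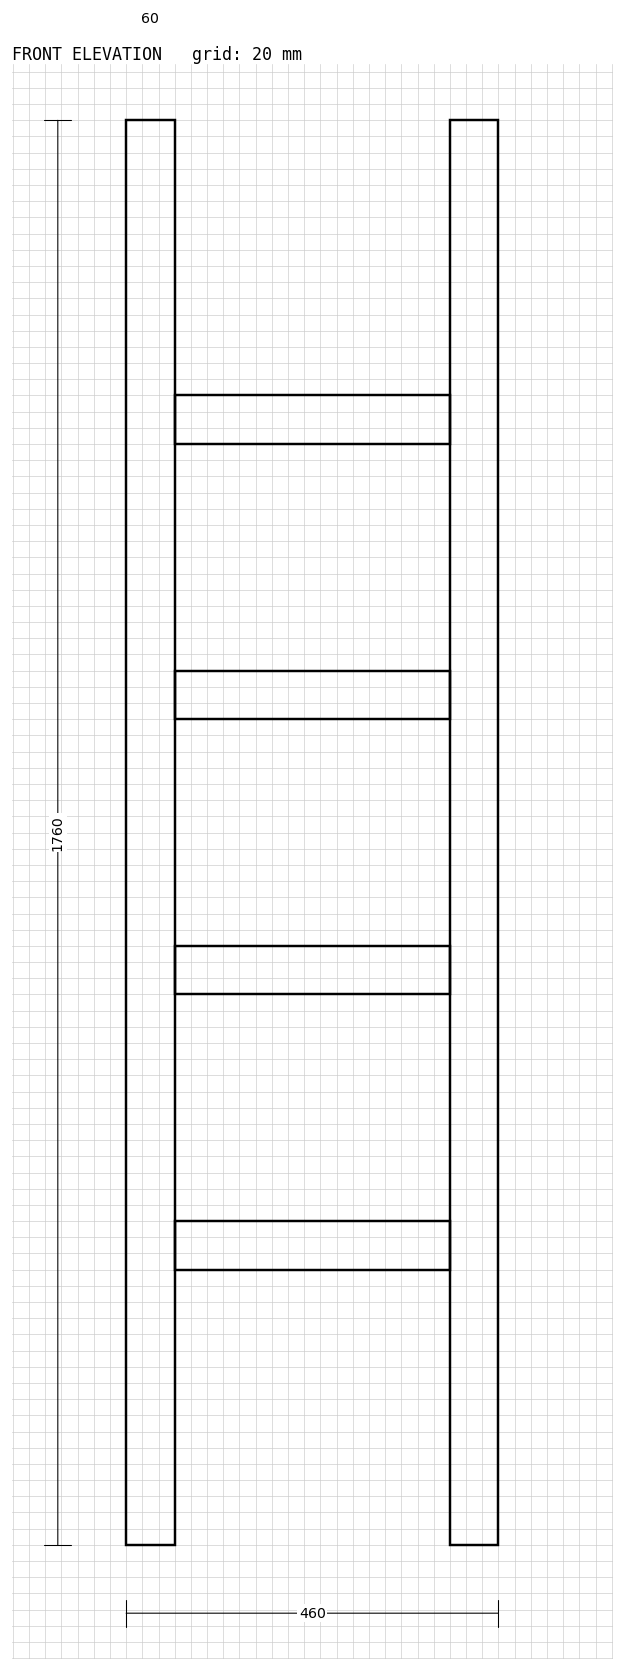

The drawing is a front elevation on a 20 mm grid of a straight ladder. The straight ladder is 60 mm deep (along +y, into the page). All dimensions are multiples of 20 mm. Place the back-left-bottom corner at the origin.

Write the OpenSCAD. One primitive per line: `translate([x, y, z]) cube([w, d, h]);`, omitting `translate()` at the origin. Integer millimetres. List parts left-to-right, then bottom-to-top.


cube([60, 60, 1760]);
translate([60, 0, 340]) cube([340, 60, 60]);
translate([60, 0, 680]) cube([340, 60, 60]);
translate([60, 0, 1020]) cube([340, 60, 60]);
translate([60, 0, 1360]) cube([340, 60, 60]);
translate([400, 0, 0]) cube([60, 60, 1760]);
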